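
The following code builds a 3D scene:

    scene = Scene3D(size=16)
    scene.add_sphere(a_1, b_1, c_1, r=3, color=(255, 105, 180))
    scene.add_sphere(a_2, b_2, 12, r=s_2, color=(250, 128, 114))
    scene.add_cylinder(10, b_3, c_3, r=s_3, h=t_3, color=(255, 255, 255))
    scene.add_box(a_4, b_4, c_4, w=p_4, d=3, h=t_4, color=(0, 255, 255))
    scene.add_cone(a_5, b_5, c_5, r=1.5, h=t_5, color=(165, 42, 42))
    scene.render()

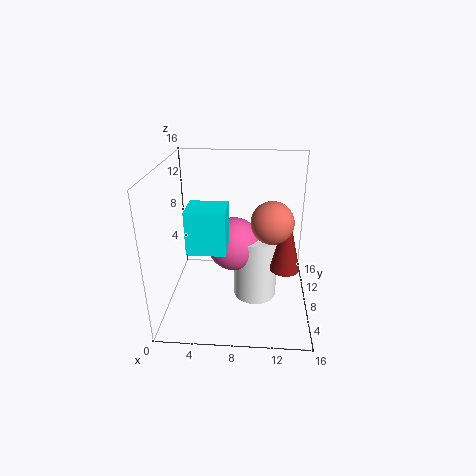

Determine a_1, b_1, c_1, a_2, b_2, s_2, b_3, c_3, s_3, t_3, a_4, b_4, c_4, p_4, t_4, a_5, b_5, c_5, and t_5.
a_1 = 7.5
b_1 = 8.5
c_1 = 7
a_2 = 11.5
b_2 = 3.5
s_2 = 2
b_3 = 8.5
c_3 = 0.5
s_3 = 2.5
t_3 = 7.5
a_4 = 4
b_4 = 0.5
c_4 = 10
p_4 = 3.5
t_4 = 4
a_5 = 13
b_5 = 4.5
c_5 = 6.5
t_5 = 6.5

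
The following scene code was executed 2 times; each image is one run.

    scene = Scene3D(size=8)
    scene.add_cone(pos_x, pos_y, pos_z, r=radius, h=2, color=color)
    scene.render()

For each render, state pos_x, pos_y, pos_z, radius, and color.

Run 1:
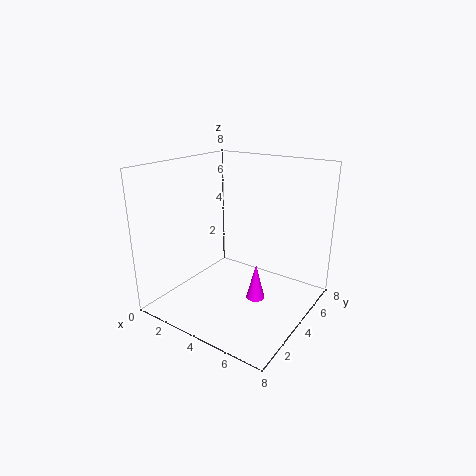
pos_x = 5.5
pos_y = 3.5
pos_z = 1
radius = 0.5
color = 'magenta'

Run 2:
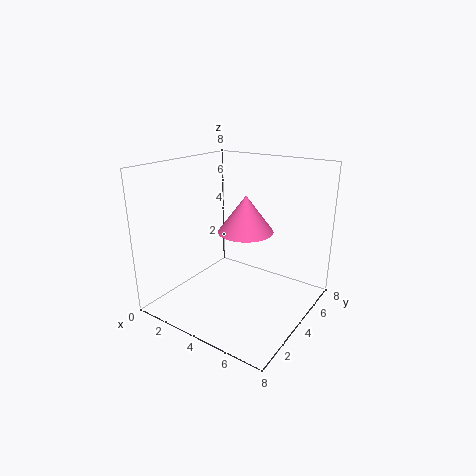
pos_x = 4.5
pos_y = 4
pos_z = 4.5
radius = 1.5
color = 'hotpink'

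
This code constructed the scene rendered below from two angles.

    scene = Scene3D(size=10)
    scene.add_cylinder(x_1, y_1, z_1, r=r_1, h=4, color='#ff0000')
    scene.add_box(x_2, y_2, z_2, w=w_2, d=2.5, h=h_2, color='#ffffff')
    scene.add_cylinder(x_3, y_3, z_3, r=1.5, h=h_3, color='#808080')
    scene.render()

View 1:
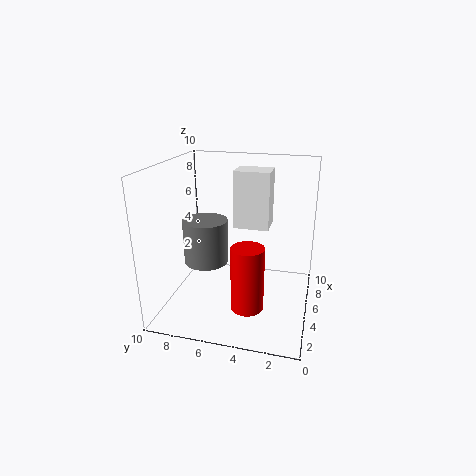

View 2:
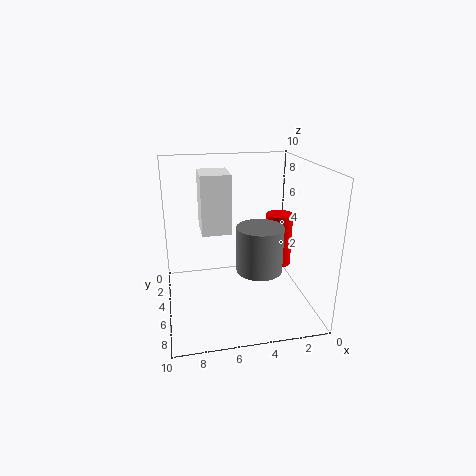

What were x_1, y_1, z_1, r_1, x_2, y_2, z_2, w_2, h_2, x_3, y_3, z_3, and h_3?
x_1 = 1.5, y_1 = 3.5, z_1 = 2, r_1 = 1, x_2 = 5.5, y_2 = 3, z_2 = 5.5, w_2 = 2, h_2 = 4, x_3 = 4, y_3 = 7, z_3 = 3.5, h_3 = 3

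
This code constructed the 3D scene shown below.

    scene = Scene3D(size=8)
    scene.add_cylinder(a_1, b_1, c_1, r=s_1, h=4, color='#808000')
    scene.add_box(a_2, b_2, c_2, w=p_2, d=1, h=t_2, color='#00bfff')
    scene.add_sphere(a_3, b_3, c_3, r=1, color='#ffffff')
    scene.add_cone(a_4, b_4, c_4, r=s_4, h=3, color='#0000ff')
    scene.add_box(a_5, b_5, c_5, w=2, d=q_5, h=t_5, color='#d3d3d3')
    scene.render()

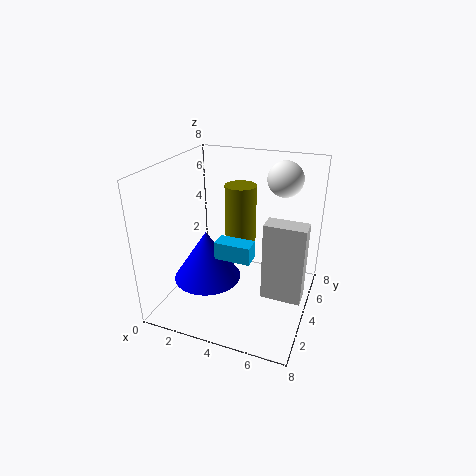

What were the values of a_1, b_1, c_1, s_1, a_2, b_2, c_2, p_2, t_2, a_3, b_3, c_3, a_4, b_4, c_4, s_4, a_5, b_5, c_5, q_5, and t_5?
a_1 = 3
b_1 = 7
c_1 = 2
s_1 = 1
a_2 = 3
b_2 = 3
c_2 = 3
p_2 = 2
t_2 = 1
a_3 = 6
b_3 = 6
c_3 = 7
a_4 = 2
b_4 = 4
c_4 = 1
s_4 = 2
a_5 = 6
b_5 = 2
c_5 = 2
q_5 = 1
t_5 = 4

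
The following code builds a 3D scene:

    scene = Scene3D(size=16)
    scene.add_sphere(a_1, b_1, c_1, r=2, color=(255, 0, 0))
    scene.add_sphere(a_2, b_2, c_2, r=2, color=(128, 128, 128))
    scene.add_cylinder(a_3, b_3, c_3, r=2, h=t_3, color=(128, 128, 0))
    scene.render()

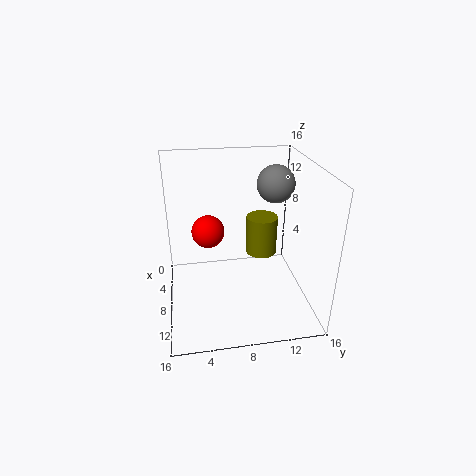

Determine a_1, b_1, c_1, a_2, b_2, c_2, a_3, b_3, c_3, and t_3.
a_1 = 4; b_1 = 5; c_1 = 7; a_2 = 8; b_2 = 12; c_2 = 14; a_3 = 3; b_3 = 12; c_3 = 3; t_3 = 5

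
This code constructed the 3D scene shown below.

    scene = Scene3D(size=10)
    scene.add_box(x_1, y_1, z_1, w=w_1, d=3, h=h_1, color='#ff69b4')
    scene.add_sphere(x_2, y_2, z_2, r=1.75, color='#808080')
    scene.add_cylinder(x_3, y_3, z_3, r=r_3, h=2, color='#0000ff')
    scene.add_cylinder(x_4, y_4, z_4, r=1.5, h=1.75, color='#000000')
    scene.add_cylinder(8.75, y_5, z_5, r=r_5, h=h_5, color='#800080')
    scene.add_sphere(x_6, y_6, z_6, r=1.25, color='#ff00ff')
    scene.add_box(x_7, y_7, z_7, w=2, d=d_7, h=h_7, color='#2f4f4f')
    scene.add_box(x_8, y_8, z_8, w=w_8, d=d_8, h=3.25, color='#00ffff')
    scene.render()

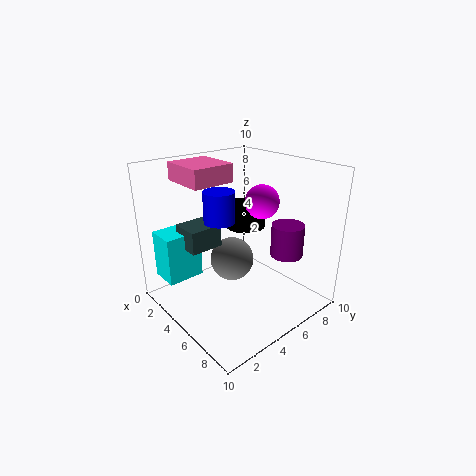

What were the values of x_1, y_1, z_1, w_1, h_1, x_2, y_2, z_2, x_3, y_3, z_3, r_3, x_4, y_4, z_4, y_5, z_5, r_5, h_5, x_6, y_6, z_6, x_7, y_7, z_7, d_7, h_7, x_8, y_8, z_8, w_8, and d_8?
x_1 = 1, y_1 = 2.25, z_1 = 8.75, w_1 = 3.25, h_1 = 1.25, x_2 = 2.5, y_2 = 6.5, z_2 = 1.75, x_3 = 5.25, y_3 = 3.25, z_3 = 6.75, r_3 = 1, x_4 = 3.25, y_4 = 7.25, z_4 = 4.75, y_5 = 5.75, z_5 = 5, r_5 = 1, h_5 = 2, x_6 = 4.75, y_6 = 7.5, z_6 = 7, x_7 = 2.75, y_7 = 1.5, z_7 = 4.75, d_7 = 2.25, h_7 = 1.5, x_8 = 1.75, y_8 = 0.25, z_8 = 2.5, w_8 = 2, d_8 = 2.5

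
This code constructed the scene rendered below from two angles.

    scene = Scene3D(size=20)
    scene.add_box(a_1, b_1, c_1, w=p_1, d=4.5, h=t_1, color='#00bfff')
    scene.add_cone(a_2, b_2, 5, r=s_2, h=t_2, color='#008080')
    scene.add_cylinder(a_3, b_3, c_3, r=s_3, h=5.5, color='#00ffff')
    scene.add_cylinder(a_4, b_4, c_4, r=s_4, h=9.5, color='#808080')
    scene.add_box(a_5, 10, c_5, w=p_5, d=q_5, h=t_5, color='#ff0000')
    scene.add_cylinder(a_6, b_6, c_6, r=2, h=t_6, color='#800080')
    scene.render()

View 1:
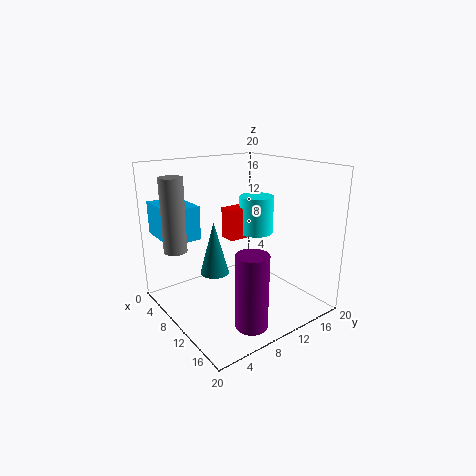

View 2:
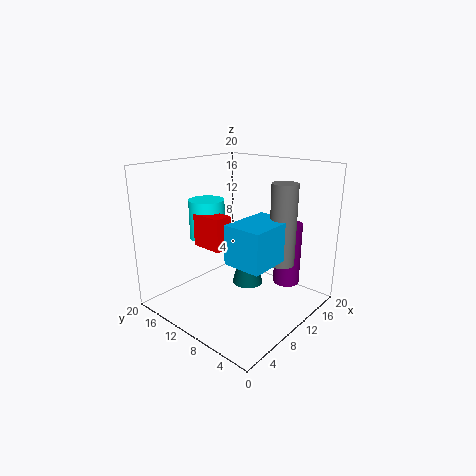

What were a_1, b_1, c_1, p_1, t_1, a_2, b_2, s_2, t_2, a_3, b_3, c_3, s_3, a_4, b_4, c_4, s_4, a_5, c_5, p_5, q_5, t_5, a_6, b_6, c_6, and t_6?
a_1 = 2
b_1 = 0.5
c_1 = 10.5
p_1 = 6.5
t_1 = 4.5
a_2 = 8.5
b_2 = 7
s_2 = 2
t_2 = 7.5
a_3 = 8.5
b_3 = 14.5
c_3 = 9.5
s_3 = 2.5
a_4 = 8
b_4 = 1.5
c_4 = 9.5
s_4 = 1.5
a_5 = 6
c_5 = 9
p_5 = 2.5
q_5 = 4.5
t_5 = 4.5
a_6 = 17.5
b_6 = 6.5
c_6 = 1.5
t_6 = 9.5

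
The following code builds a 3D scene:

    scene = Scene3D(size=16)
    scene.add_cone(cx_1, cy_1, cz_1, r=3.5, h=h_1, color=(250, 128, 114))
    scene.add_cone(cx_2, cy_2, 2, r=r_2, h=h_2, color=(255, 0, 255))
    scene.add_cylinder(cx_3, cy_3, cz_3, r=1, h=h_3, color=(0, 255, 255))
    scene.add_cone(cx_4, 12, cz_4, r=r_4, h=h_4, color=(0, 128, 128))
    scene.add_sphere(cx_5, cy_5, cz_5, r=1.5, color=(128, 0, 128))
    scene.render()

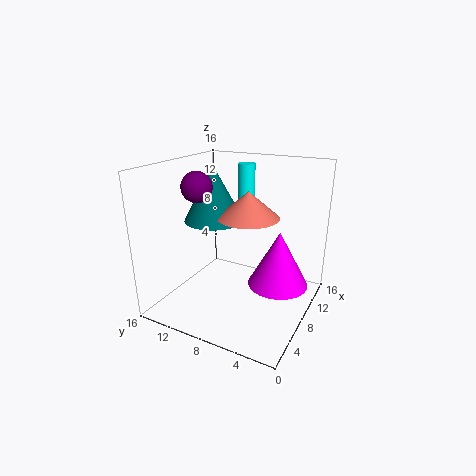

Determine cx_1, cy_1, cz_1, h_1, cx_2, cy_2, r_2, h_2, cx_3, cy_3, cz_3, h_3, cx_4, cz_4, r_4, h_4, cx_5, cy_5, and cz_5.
cx_1 = 9.5
cy_1 = 7.5
cz_1 = 10
h_1 = 3
cx_2 = 10.5
cy_2 = 4
r_2 = 3.5
h_2 = 6.5
cx_3 = 12
cy_3 = 9
cz_3 = 9.5
h_3 = 6
cx_4 = 9.5
cz_4 = 9
r_4 = 3.5
h_4 = 6.5
cx_5 = 3.5
cy_5 = 10
cz_5 = 14.5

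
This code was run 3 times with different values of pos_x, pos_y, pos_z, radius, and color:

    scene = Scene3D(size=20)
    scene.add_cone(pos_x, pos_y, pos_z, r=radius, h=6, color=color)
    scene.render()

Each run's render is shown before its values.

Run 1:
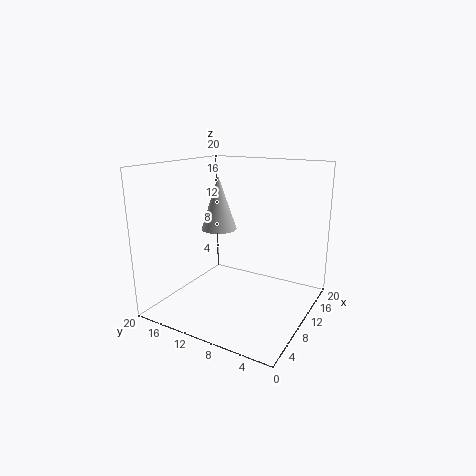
pos_x = 3
pos_y = 8.5
pos_z = 13.5
radius = 2
color = 'lightgray'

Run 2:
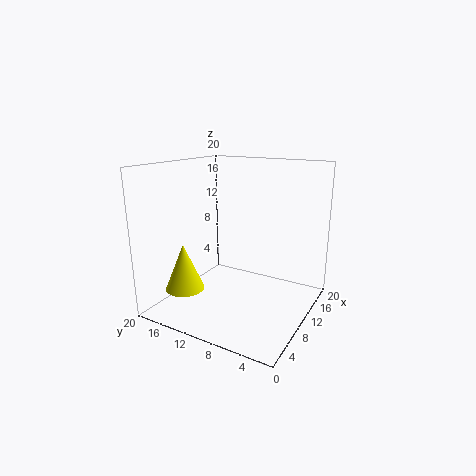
pos_x = 3
pos_y = 14
pos_z = 4.5
radius = 2.5
color = 'yellow'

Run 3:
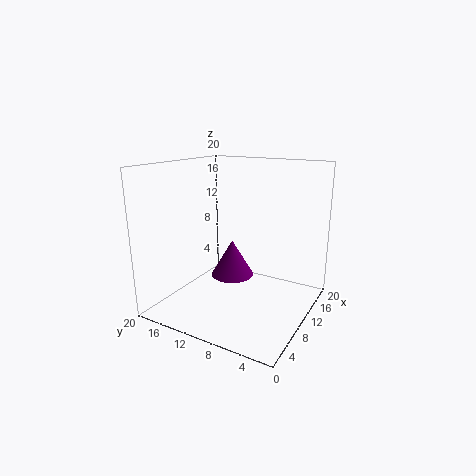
pos_x = 16
pos_y = 14.5
pos_z = 1
radius = 3.5
color = 'purple'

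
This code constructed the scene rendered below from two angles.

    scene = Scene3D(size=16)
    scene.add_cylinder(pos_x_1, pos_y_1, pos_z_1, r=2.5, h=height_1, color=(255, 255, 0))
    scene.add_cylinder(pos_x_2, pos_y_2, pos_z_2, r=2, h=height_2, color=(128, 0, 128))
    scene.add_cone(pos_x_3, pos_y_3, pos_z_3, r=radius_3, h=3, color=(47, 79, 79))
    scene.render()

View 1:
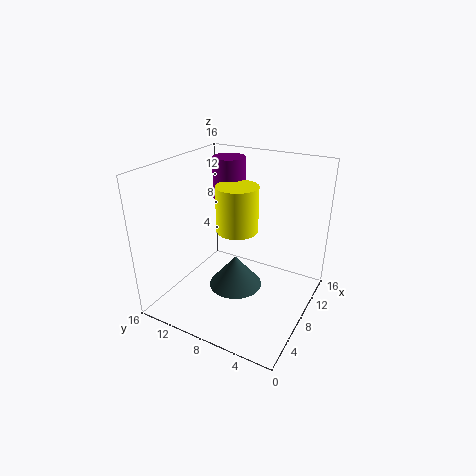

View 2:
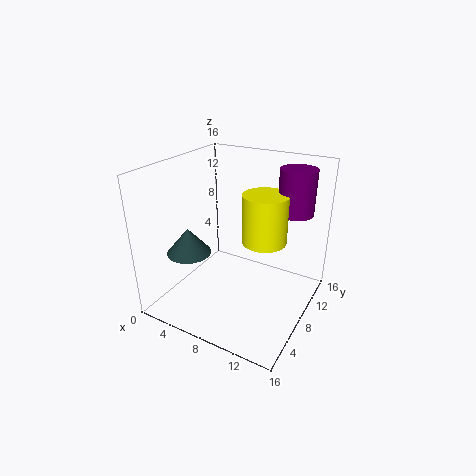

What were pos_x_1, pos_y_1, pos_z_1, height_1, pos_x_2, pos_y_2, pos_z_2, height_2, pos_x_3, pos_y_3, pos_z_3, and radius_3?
pos_x_1 = 10.5, pos_y_1 = 9.5, pos_z_1 = 7.5, height_1 = 5.5, pos_x_2 = 13, pos_y_2 = 12, pos_z_2 = 10.5, height_2 = 5, pos_x_3 = 3, pos_y_3 = 5.5, pos_z_3 = 6, radius_3 = 2.5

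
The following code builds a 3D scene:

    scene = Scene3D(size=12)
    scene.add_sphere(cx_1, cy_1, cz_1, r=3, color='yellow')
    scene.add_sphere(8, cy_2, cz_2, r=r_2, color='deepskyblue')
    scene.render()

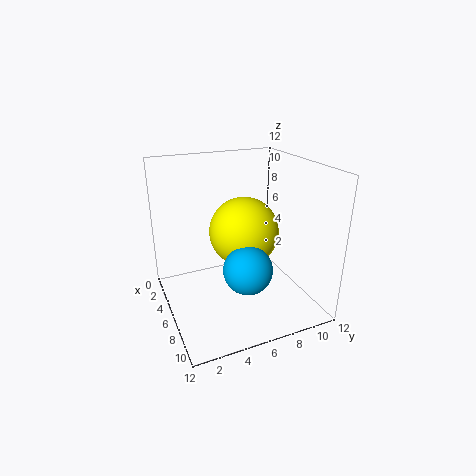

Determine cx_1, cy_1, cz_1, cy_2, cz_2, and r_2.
cx_1 = 5; cy_1 = 7; cz_1 = 6; cy_2 = 6; cz_2 = 4; r_2 = 2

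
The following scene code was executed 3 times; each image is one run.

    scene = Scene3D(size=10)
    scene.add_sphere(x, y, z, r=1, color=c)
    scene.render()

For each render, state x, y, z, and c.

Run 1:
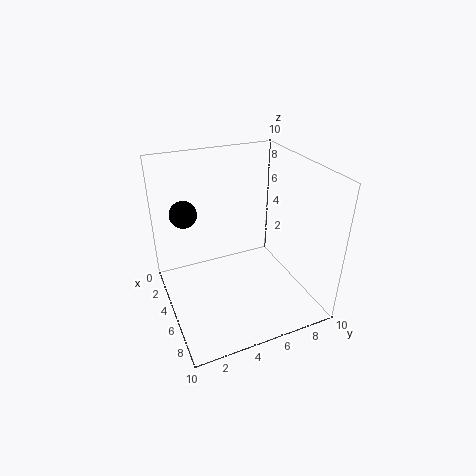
x = 2, y = 2, z = 6, c = 'black'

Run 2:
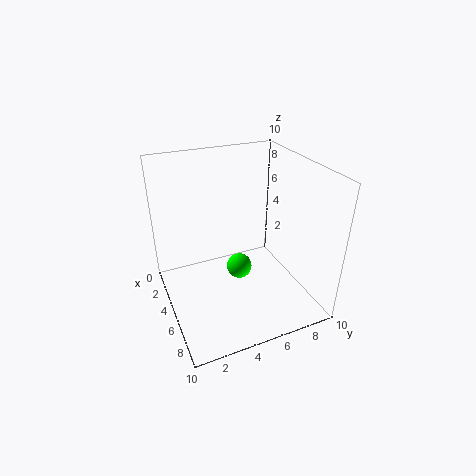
x = 3, y = 6, z = 1, c = 'lime'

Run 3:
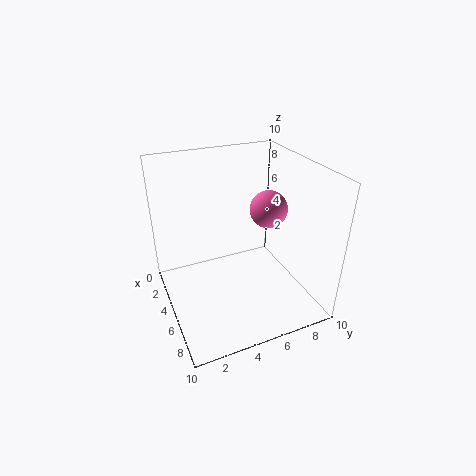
x = 9, y = 5, z = 9, c = 'hotpink'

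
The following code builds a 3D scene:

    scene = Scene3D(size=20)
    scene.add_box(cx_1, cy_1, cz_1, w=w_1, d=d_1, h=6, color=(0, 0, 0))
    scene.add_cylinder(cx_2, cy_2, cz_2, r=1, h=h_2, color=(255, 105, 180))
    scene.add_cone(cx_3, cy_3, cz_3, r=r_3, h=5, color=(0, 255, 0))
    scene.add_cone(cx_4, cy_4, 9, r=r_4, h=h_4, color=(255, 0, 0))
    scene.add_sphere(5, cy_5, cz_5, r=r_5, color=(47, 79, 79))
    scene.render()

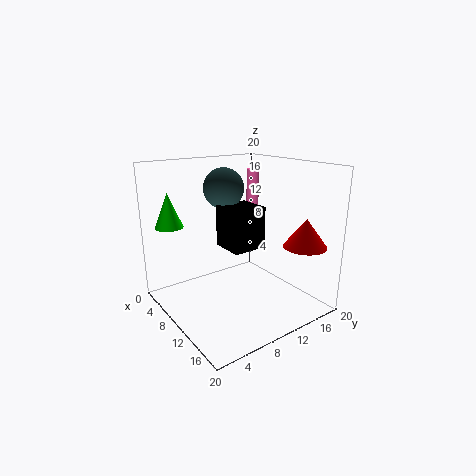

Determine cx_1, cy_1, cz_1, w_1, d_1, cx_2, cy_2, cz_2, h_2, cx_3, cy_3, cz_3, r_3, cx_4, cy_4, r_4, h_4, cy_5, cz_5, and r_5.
cx_1 = 6, cy_1 = 9, cz_1 = 8, w_1 = 5, d_1 = 5, cx_2 = 3, cy_2 = 18, cz_2 = 12, h_2 = 6, cx_3 = 3, cy_3 = 3, cz_3 = 11, r_3 = 2, cx_4 = 16, cy_4 = 17, r_4 = 3, h_4 = 4, cy_5 = 11, cz_5 = 16, r_5 = 3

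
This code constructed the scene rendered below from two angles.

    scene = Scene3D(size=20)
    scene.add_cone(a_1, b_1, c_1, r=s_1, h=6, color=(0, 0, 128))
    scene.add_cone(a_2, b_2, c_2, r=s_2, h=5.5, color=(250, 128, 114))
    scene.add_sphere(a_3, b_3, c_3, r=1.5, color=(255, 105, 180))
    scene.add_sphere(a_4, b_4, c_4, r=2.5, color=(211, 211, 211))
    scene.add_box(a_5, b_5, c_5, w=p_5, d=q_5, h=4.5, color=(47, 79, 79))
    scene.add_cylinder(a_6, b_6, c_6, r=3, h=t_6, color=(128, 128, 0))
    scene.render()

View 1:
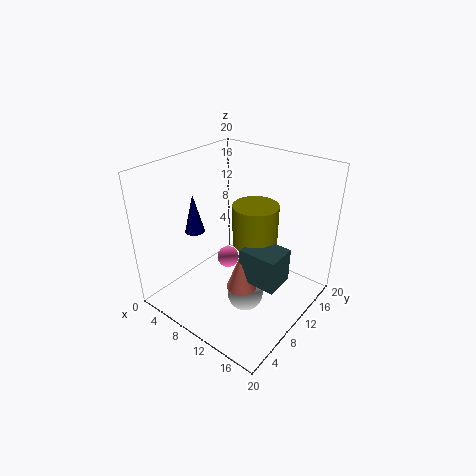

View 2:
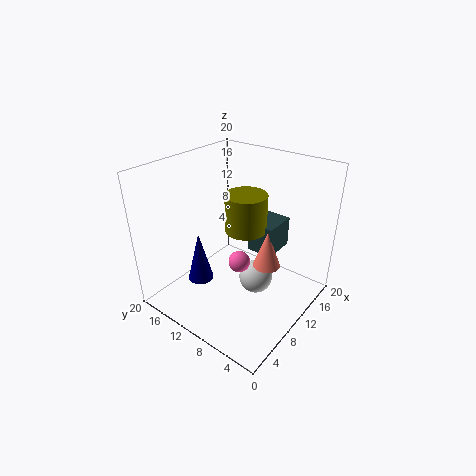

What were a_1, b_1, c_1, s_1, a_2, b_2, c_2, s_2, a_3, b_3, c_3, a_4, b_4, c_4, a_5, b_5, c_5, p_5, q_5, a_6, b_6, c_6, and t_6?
a_1 = 2; b_1 = 9.5; c_1 = 8.5; s_1 = 1.5; a_2 = 13; b_2 = 7; c_2 = 5; s_2 = 2; a_3 = 9; b_3 = 9; c_3 = 7; a_4 = 12.5; b_4 = 8.5; c_4 = 2.5; a_5 = 13; b_5 = 6.5; c_5 = 6.5; p_5 = 5; q_5 = 4; a_6 = 12.5; b_6 = 10.5; c_6 = 10; t_6 = 5.5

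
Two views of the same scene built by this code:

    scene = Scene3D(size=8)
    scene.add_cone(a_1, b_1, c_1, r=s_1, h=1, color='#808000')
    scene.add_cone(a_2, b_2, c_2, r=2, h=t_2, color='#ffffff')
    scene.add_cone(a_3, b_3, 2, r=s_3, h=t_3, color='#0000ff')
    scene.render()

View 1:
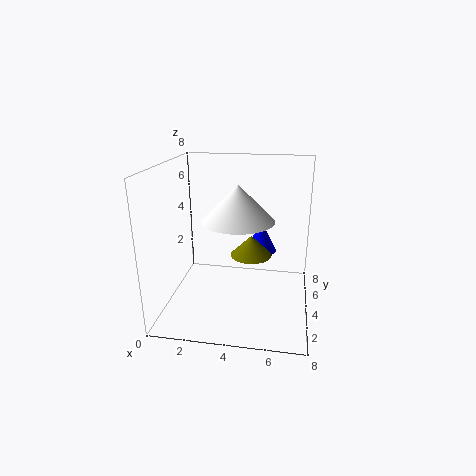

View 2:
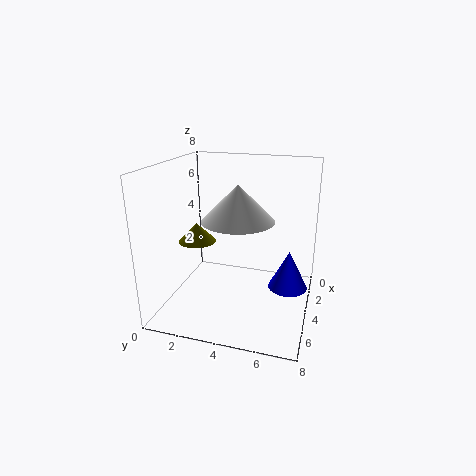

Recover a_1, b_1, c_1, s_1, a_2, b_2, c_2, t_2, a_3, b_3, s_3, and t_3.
a_1 = 5, b_1 = 2, c_1 = 4, s_1 = 1, a_2 = 4, b_2 = 4, c_2 = 5, t_2 = 2, a_3 = 5, b_3 = 7, s_3 = 1, t_3 = 2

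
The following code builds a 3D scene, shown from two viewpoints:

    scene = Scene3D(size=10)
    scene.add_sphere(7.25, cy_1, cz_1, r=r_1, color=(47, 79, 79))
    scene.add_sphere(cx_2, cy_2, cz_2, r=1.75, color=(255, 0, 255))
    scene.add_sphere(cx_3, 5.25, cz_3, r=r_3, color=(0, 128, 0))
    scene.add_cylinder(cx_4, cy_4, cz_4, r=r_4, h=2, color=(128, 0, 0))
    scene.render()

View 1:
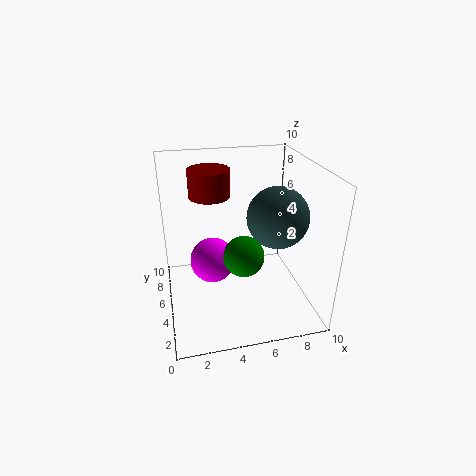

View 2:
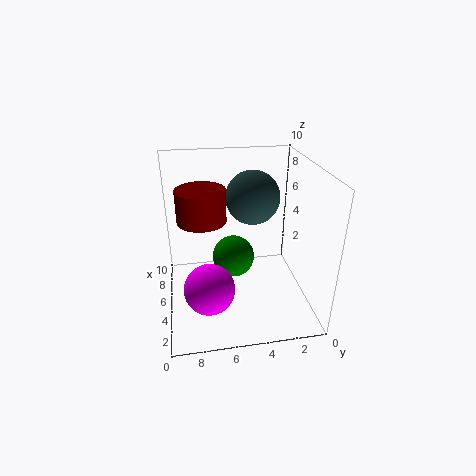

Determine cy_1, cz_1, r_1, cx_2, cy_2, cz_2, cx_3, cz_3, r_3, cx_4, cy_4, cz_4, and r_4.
cy_1 = 3.5
cz_1 = 7
r_1 = 2
cx_2 = 3.5
cy_2 = 7.25
cz_2 = 2
cx_3 = 5.5
cz_3 = 3.25
r_3 = 1.5
cx_4 = 3.5
cy_4 = 7.5
cz_4 = 7.25
r_4 = 1.5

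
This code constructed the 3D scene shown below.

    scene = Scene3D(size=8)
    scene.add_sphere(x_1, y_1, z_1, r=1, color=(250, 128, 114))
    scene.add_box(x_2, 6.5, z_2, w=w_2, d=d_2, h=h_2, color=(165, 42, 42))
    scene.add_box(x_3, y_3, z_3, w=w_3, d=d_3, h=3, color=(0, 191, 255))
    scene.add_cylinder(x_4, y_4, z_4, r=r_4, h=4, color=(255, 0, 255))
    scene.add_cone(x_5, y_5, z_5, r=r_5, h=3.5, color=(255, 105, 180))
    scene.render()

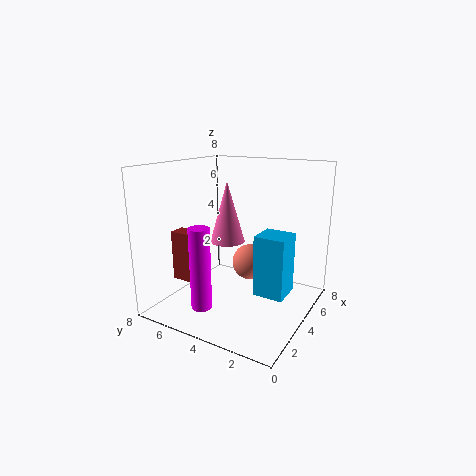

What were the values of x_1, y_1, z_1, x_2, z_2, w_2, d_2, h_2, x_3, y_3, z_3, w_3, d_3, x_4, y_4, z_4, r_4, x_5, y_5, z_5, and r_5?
x_1 = 4.5, y_1 = 3.5, z_1 = 2.5, x_2 = 3, z_2 = 1, w_2 = 1, d_2 = 1.5, h_2 = 3, x_3 = 2, y_3 = 0.5, z_3 = 2, w_3 = 1.5, d_3 = 1.5, x_4 = 0.5, y_4 = 4, z_4 = 1.5, r_4 = 0.5, x_5 = 4.5, y_5 = 5, z_5 = 3.5, r_5 = 1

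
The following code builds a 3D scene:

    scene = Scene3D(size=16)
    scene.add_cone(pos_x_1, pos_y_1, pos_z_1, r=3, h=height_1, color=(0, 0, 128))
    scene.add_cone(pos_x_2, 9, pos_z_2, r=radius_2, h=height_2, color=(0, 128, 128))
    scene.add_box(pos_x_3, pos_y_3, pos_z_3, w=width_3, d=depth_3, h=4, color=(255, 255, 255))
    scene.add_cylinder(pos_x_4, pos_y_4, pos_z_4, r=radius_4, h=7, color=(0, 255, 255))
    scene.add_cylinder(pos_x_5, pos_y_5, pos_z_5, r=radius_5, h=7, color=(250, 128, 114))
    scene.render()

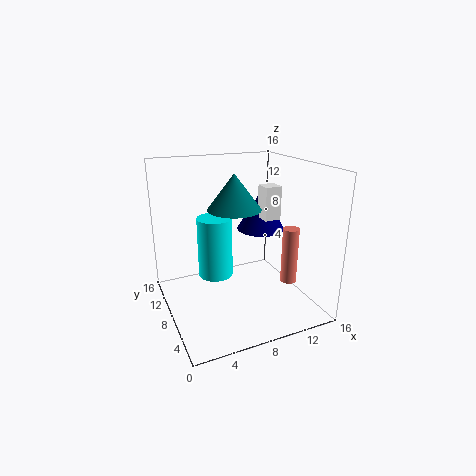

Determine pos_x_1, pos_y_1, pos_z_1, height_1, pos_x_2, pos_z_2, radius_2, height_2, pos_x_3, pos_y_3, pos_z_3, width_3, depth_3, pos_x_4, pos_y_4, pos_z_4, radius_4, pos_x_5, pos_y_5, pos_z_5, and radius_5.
pos_x_1 = 13; pos_y_1 = 12; pos_z_1 = 7; height_1 = 5; pos_x_2 = 8; pos_z_2 = 11; radius_2 = 3; height_2 = 4; pos_x_3 = 12; pos_y_3 = 9; pos_z_3 = 9; width_3 = 2; depth_3 = 2; pos_x_4 = 6; pos_y_4 = 10; pos_z_4 = 3; radius_4 = 2; pos_x_5 = 15; pos_y_5 = 8; pos_z_5 = 1; radius_5 = 1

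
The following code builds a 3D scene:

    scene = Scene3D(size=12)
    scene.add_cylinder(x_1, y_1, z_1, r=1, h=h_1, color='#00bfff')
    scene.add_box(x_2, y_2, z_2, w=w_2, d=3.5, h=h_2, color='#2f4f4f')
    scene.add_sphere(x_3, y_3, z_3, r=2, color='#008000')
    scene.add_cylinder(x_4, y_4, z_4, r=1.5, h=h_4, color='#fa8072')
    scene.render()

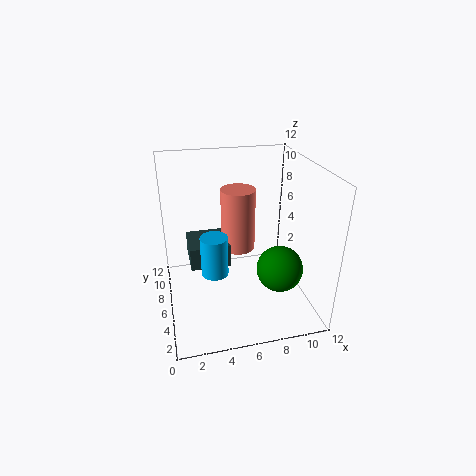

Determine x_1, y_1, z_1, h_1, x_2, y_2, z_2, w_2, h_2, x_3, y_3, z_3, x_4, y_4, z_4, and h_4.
x_1 = 3.5, y_1 = 3, z_1 = 5, h_1 = 3, x_2 = 2, y_2 = 6.5, z_2 = 3, w_2 = 3.5, h_2 = 2, x_3 = 9.5, y_3 = 5, z_3 = 3, x_4 = 6.5, y_4 = 8, z_4 = 4, h_4 = 5.5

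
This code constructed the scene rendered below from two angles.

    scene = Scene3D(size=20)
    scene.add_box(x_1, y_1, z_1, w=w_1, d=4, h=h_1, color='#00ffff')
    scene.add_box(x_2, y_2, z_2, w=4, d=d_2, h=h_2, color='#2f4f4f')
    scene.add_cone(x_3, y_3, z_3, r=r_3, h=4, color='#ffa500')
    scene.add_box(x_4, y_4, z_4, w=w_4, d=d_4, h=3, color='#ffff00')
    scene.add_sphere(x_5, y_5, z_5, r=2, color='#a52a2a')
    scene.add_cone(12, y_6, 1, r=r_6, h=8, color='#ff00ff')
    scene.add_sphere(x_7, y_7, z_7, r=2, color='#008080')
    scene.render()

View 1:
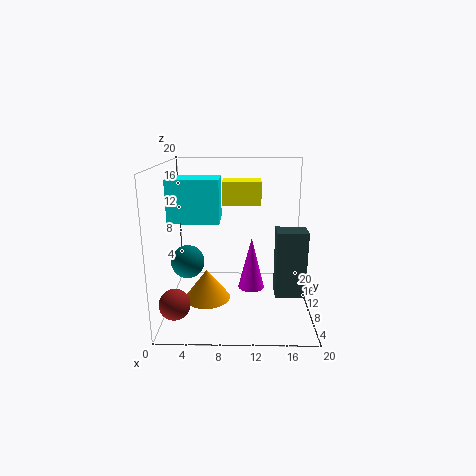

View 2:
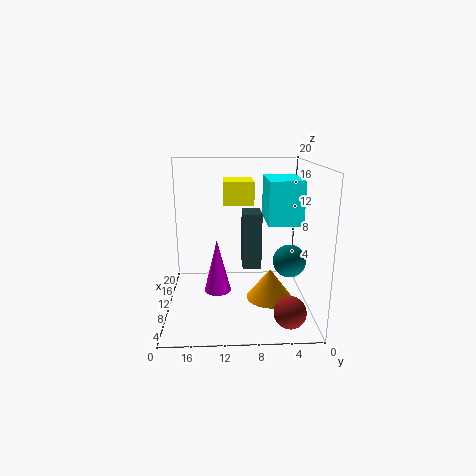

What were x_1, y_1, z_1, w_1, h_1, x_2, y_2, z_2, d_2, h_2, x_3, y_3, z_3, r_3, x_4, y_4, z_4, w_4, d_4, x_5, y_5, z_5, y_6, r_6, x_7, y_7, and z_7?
x_1 = 2; y_1 = 3; z_1 = 14; w_1 = 6; h_1 = 5; x_2 = 15; y_2 = 6; z_2 = 3; d_2 = 3; h_2 = 9; x_3 = 6; y_3 = 6; z_3 = 3; r_3 = 3; x_4 = 8; y_4 = 8; z_4 = 15; w_4 = 5; d_4 = 4; x_5 = 2; y_5 = 4; z_5 = 3; y_6 = 13; r_6 = 2; x_7 = 4; y_7 = 4; z_7 = 9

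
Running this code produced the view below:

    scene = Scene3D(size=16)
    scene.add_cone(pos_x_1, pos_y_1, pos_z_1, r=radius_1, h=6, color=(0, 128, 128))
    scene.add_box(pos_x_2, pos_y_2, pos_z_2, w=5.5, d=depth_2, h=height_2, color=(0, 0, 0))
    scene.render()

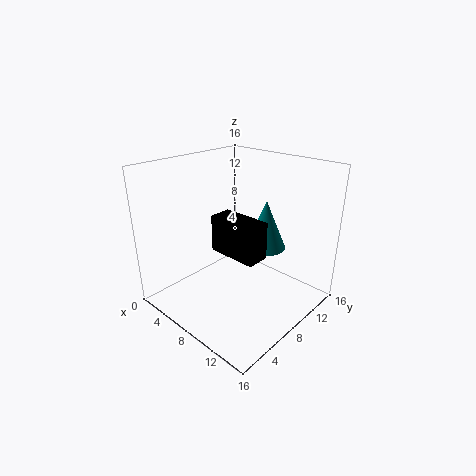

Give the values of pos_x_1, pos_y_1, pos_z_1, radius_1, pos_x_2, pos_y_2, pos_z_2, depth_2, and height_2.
pos_x_1 = 8
pos_y_1 = 13
pos_z_1 = 5
radius_1 = 2.5
pos_x_2 = 6.5
pos_y_2 = 5.5
pos_z_2 = 7
depth_2 = 2.5
height_2 = 4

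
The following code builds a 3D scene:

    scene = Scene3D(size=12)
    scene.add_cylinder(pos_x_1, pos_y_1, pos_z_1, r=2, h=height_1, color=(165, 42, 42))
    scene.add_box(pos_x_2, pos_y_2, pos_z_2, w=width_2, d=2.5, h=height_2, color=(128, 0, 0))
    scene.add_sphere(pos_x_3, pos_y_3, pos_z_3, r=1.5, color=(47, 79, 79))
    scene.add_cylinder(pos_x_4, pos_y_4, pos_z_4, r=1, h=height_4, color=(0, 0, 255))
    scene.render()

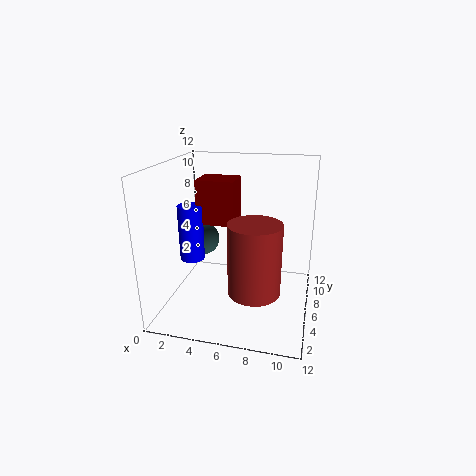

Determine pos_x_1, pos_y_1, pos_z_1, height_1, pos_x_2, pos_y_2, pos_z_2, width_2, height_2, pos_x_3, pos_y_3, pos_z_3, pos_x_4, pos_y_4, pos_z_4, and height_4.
pos_x_1 = 8, pos_y_1 = 3, pos_z_1 = 3, height_1 = 5.5, pos_x_2 = 3, pos_y_2 = 4.5, pos_z_2 = 7.5, width_2 = 3, height_2 = 3.5, pos_x_3 = 2, pos_y_3 = 8.5, pos_z_3 = 4.5, pos_x_4 = 2.5, pos_y_4 = 4.5, pos_z_4 = 4.5, height_4 = 4.5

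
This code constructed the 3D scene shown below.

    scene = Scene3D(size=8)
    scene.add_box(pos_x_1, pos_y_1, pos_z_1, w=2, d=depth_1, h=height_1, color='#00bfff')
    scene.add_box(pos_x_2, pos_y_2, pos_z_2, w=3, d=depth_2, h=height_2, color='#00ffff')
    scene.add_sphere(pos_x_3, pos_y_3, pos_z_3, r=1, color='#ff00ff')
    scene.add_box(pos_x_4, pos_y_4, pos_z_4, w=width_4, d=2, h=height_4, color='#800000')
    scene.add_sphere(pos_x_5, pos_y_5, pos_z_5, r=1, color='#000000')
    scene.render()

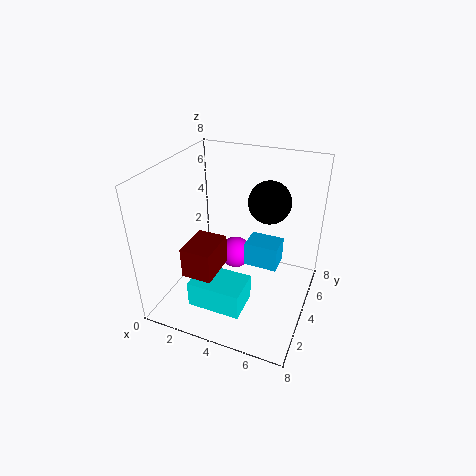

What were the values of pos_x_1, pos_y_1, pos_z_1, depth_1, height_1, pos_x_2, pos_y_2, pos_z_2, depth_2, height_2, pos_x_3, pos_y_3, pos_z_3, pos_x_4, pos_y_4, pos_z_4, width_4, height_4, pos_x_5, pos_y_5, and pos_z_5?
pos_x_1 = 4; pos_y_1 = 5; pos_z_1 = 1.5; depth_1 = 1.5; height_1 = 1.5; pos_x_2 = 2; pos_y_2 = 1.5; pos_z_2 = 0.5; depth_2 = 2; height_2 = 1.5; pos_x_3 = 3; pos_y_3 = 6; pos_z_3 = 1.5; pos_x_4 = 2.5; pos_y_4 = 0.5; pos_z_4 = 3.5; width_4 = 1.5; height_4 = 1.5; pos_x_5 = 6; pos_y_5 = 3; pos_z_5 = 7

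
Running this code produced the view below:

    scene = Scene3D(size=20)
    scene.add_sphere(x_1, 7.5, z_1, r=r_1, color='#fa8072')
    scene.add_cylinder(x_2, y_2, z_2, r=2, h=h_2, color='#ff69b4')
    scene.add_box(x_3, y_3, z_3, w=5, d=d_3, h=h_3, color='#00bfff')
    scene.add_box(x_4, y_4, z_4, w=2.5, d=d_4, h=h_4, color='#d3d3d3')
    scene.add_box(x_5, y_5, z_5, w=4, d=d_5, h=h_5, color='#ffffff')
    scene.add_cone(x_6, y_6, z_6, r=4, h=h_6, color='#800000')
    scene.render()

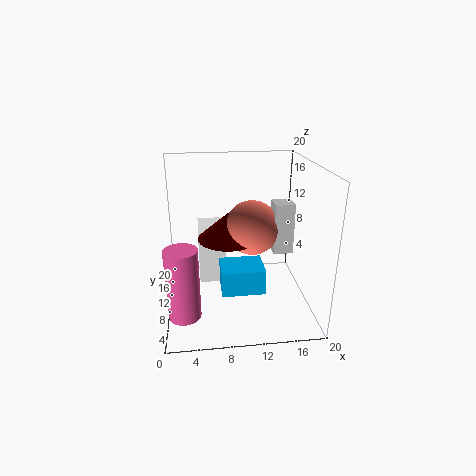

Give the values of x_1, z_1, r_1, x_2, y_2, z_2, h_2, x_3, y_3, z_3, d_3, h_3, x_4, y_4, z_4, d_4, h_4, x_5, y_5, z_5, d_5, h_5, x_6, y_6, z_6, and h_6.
x_1 = 11.5; z_1 = 12.5; r_1 = 3.5; x_2 = 2.5; y_2 = 3; z_2 = 3; h_2 = 9; x_3 = 7; y_3 = 0.5; z_3 = 7; d_3 = 4; h_3 = 3; x_4 = 14; y_4 = 5.5; z_4 = 9.5; d_4 = 2.5; h_4 = 6.5; x_5 = 4.5; y_5 = 12; z_5 = 2; d_5 = 6.5; h_5 = 8; x_6 = 8.5; y_6 = 8; z_6 = 11; h_6 = 3.5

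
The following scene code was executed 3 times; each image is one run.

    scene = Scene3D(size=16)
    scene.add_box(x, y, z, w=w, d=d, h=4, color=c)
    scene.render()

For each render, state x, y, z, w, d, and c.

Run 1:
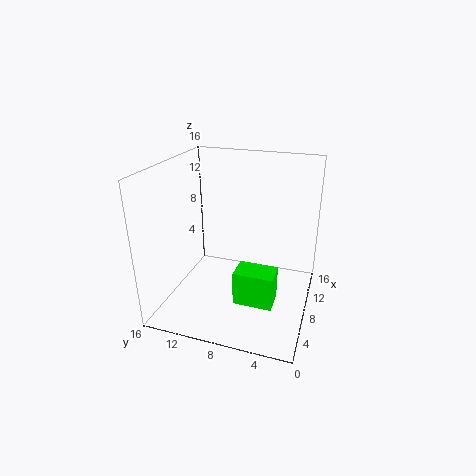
x = 6; y = 3.5; z = 0.5; w = 3; d = 4.5; c = 'lime'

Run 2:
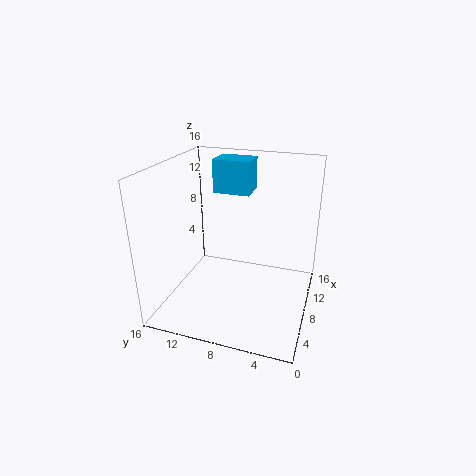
x = 12; y = 8; z = 11.5; w = 3.5; d = 4.5; c = 'deepskyblue'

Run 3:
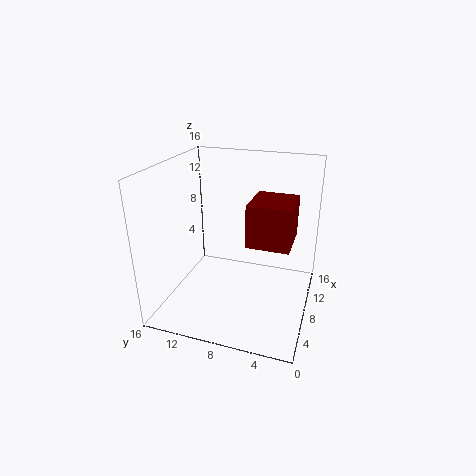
x = 2.5; y = 1.5; z = 10; w = 4.5; d = 4; c = 'maroon'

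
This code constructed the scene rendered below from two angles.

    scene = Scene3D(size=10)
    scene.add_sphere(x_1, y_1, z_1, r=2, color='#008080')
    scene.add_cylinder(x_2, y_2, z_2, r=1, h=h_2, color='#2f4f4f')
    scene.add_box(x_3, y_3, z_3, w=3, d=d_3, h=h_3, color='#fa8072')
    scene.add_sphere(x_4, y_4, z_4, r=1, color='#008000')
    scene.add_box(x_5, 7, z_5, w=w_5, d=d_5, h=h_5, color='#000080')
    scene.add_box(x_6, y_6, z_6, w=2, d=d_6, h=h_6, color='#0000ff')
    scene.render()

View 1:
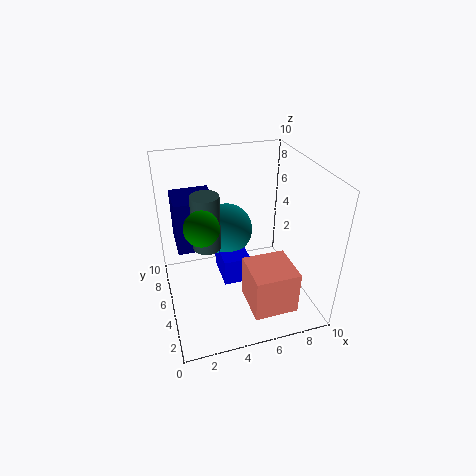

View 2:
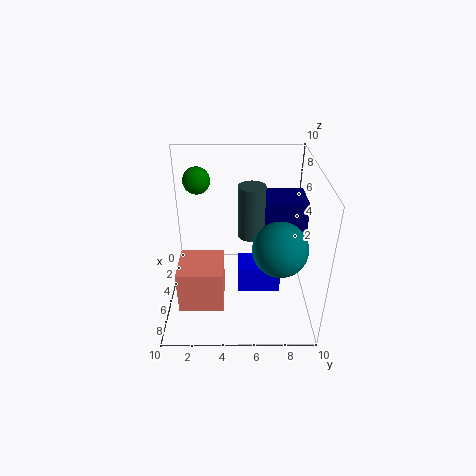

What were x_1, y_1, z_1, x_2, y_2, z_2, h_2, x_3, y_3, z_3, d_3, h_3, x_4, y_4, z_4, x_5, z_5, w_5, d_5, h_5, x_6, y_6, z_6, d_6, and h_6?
x_1 = 5, y_1 = 8, z_1 = 4, x_2 = 3, y_2 = 6, z_2 = 4, h_2 = 4, x_3 = 5, y_3 = 1, z_3 = 1, d_3 = 3, h_3 = 3, x_4 = 2, y_4 = 2, z_4 = 8, x_5 = 1, z_5 = 3, w_5 = 3, d_5 = 3, h_5 = 4, x_6 = 4, y_6 = 5, z_6 = 1, d_6 = 3, h_6 = 2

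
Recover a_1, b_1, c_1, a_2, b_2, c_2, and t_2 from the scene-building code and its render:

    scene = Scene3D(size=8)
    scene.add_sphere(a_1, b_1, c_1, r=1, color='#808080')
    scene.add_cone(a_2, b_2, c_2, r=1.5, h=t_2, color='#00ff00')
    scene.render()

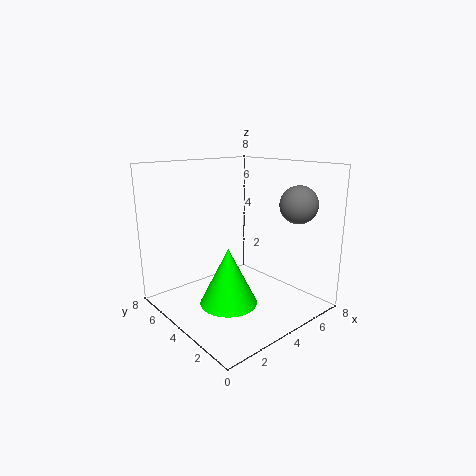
a_1 = 6; b_1 = 1.5; c_1 = 6; a_2 = 2.5; b_2 = 3; c_2 = 1; t_2 = 3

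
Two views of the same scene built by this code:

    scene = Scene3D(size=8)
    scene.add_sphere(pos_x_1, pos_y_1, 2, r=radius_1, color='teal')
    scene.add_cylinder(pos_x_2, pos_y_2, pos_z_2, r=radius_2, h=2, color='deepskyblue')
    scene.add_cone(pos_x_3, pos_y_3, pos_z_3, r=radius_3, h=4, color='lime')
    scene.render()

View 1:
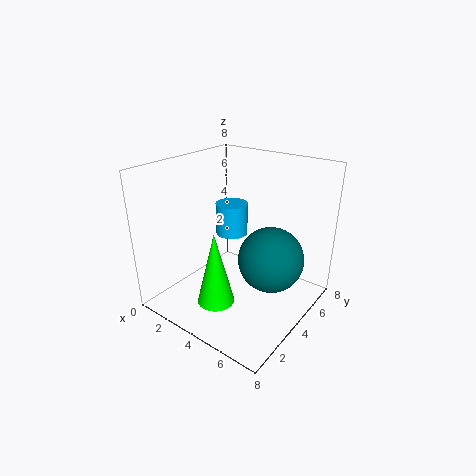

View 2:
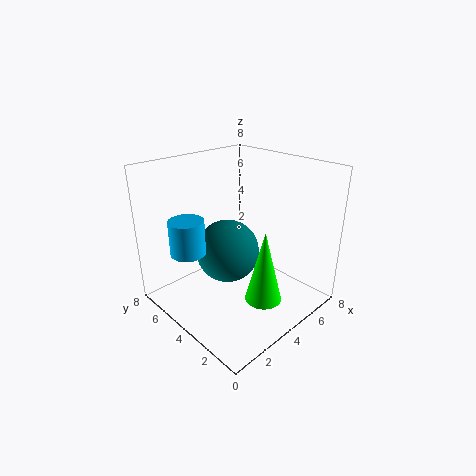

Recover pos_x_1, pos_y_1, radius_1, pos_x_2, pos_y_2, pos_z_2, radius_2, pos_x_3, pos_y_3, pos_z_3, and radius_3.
pos_x_1 = 5, pos_y_1 = 6, radius_1 = 2, pos_x_2 = 2, pos_y_2 = 6, pos_z_2 = 3, radius_2 = 1, pos_x_3 = 4, pos_y_3 = 2, pos_z_3 = 1, radius_3 = 1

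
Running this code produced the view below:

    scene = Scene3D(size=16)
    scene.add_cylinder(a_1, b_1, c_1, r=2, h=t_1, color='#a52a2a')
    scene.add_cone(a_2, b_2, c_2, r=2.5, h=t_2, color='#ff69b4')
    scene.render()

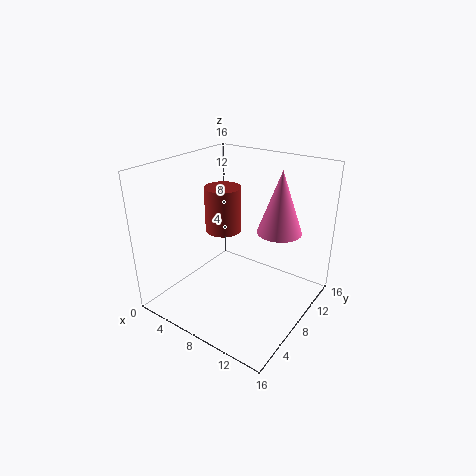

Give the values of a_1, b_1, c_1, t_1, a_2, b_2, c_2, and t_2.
a_1 = 6, b_1 = 8, c_1 = 8.5, t_1 = 5, a_2 = 11.5, b_2 = 11, c_2 = 8.5, t_2 = 7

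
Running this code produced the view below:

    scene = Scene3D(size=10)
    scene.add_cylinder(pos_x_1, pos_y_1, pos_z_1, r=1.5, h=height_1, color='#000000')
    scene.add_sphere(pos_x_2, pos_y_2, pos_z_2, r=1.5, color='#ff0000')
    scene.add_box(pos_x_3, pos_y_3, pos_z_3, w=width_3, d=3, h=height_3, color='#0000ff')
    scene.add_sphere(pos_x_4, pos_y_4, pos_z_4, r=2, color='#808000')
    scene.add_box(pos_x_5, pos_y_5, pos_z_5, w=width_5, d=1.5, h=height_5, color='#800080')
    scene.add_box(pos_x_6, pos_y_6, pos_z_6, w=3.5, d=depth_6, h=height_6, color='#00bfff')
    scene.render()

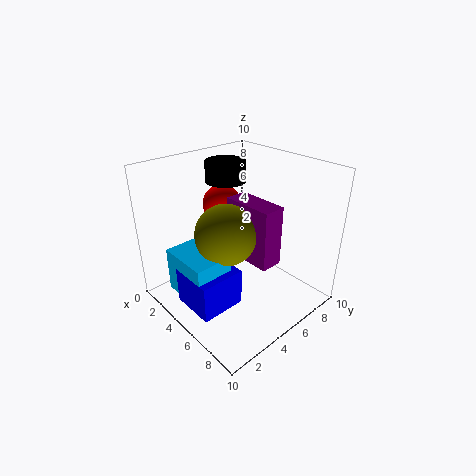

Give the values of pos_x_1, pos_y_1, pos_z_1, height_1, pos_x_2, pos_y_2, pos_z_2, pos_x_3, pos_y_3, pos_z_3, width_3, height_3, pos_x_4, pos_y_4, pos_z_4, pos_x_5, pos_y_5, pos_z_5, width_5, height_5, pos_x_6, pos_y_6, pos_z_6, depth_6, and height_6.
pos_x_1 = 2
pos_y_1 = 6.5
pos_z_1 = 8
height_1 = 1.5
pos_x_2 = 1.5
pos_y_2 = 6.5
pos_z_2 = 6
pos_x_3 = 4
pos_y_3 = 0.5
pos_z_3 = 1.5
width_3 = 3
height_3 = 2.5
pos_x_4 = 5.5
pos_y_4 = 3.5
pos_z_4 = 6
pos_x_5 = 4.5
pos_y_5 = 4.5
pos_z_5 = 4
width_5 = 3.5
height_5 = 4
pos_x_6 = 3
pos_y_6 = 0.5
pos_z_6 = 2
depth_6 = 2.5
height_6 = 3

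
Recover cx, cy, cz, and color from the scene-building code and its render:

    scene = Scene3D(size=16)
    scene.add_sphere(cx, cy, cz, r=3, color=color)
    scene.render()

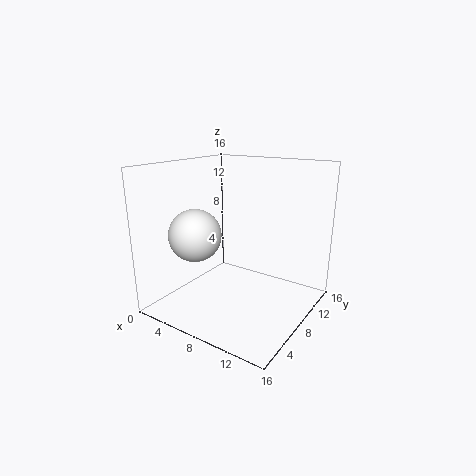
cx = 3.5
cy = 6
cz = 8
color = 'white'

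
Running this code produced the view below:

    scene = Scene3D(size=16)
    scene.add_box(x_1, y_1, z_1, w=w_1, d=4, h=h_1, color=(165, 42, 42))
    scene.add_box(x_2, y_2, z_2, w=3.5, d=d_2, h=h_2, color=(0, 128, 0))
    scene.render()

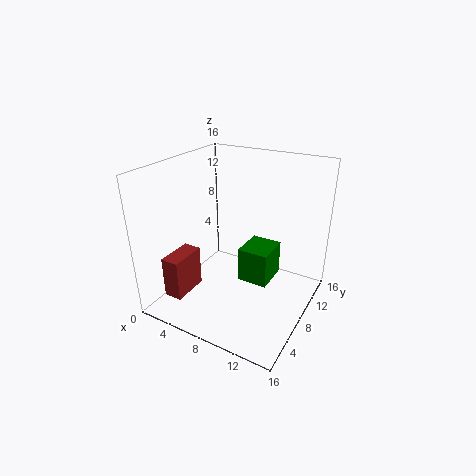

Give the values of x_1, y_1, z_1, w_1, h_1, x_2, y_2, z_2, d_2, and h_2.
x_1 = 2.5, y_1 = 1.5, z_1 = 2.5, w_1 = 2, h_1 = 4.5, x_2 = 8, y_2 = 8, z_2 = 2.5, d_2 = 4, h_2 = 4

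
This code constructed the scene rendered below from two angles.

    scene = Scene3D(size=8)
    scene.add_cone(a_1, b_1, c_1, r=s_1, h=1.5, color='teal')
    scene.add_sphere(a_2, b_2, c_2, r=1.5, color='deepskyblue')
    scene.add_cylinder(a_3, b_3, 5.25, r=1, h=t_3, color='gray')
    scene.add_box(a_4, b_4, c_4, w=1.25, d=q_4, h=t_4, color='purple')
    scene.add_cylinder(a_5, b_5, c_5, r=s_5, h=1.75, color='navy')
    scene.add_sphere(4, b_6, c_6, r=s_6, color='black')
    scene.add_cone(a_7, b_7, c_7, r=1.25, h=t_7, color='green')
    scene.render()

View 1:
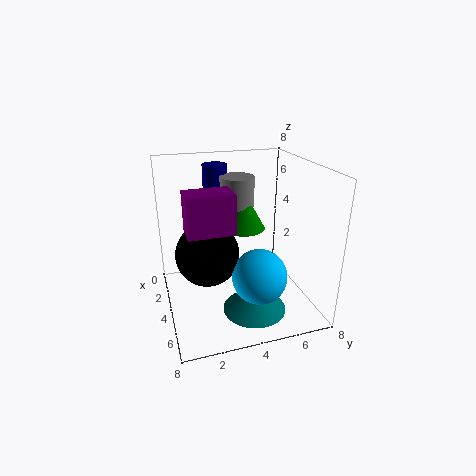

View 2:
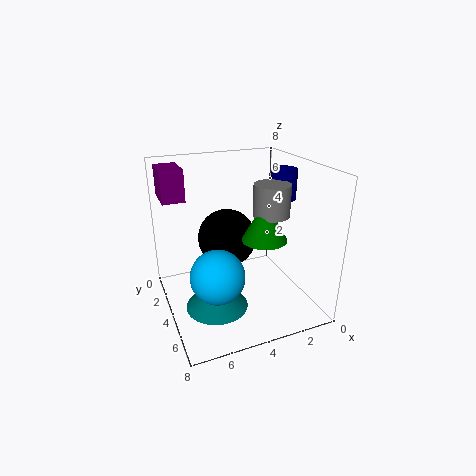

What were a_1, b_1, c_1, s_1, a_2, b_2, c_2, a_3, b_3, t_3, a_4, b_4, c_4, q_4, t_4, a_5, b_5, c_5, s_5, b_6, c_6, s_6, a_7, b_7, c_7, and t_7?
a_1 = 5.5; b_1 = 4.5; c_1 = 0.25; s_1 = 1.75; a_2 = 5.5; b_2 = 4.75; c_2 = 2.25; a_3 = 2.25; b_3 = 4.5; t_3 = 1.75; a_4 = 6.5; b_4 = 0.75; c_4 = 6; q_4 = 2; t_4 = 1.75; a_5 = 1; b_5 = 3.5; c_5 = 5.75; s_5 = 0.75; b_6 = 2.25; c_6 = 3.25; s_6 = 1.75; a_7 = 2.75; b_7 = 4.75; c_7 = 4; t_7 = 2.25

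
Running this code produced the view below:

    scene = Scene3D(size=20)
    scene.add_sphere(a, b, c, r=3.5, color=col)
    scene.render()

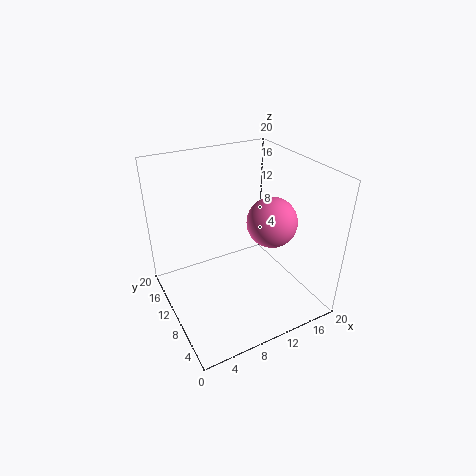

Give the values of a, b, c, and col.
a = 14.5; b = 8.5; c = 12; col = 'hotpink'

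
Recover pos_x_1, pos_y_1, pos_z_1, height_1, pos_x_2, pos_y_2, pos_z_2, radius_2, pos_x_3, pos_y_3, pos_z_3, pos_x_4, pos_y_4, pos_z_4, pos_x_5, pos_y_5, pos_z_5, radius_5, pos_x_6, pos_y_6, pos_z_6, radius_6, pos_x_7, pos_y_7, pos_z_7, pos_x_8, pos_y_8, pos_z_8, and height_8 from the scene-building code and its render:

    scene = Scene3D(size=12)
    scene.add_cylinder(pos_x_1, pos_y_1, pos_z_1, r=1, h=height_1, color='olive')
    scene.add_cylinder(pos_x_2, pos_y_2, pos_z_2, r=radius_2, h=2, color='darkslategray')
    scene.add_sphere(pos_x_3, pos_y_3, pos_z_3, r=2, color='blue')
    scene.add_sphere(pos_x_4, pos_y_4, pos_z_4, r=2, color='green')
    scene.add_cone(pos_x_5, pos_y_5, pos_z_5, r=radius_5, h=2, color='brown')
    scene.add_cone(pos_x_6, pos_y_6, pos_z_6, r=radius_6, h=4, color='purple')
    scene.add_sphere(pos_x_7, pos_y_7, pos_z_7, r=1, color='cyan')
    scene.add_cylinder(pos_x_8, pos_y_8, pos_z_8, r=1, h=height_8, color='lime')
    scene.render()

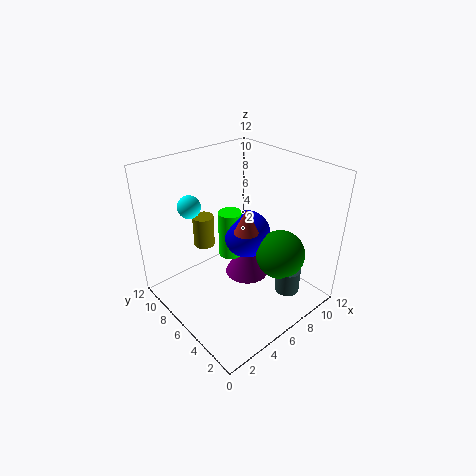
pos_x_1 = 6; pos_y_1 = 11; pos_z_1 = 3; height_1 = 3; pos_x_2 = 8; pos_y_2 = 2; pos_z_2 = 2; radius_2 = 1; pos_x_3 = 7; pos_y_3 = 6; pos_z_3 = 6; pos_x_4 = 8; pos_y_4 = 3; pos_z_4 = 5; pos_x_5 = 6; pos_y_5 = 5; pos_z_5 = 7; radius_5 = 1; pos_x_6 = 8; pos_y_6 = 7; pos_z_6 = 1; radius_6 = 2; pos_x_7 = 4; pos_y_7 = 10; pos_z_7 = 8; pos_x_8 = 6; pos_y_8 = 7; pos_z_8 = 4; height_8 = 4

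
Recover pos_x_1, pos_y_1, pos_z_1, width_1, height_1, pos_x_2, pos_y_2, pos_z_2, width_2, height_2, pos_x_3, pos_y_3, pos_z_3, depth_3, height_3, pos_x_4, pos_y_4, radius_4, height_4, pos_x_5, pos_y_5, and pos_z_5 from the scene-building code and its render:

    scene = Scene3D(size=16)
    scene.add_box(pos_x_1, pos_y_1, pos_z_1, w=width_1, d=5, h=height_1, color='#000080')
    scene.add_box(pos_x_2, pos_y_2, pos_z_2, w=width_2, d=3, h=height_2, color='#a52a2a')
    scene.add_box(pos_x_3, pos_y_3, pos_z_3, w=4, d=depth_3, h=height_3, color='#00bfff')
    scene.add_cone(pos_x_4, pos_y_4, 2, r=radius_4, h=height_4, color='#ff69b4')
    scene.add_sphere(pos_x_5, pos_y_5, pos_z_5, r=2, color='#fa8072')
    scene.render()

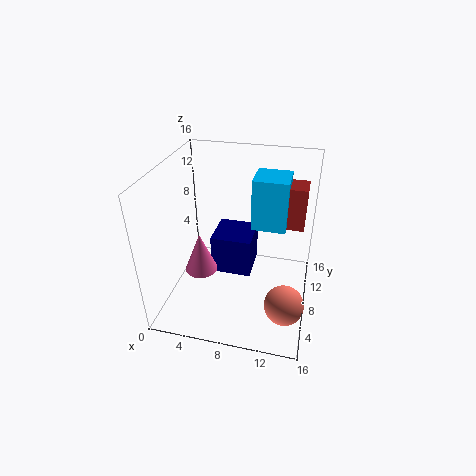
pos_x_1 = 4
pos_y_1 = 10
pos_z_1 = 1
width_1 = 5
height_1 = 5
pos_x_2 = 13
pos_y_2 = 11
pos_z_2 = 8
width_2 = 2
height_2 = 5
pos_x_3 = 9
pos_y_3 = 10
pos_z_3 = 8
depth_3 = 4
height_3 = 6
pos_x_4 = 3
pos_y_4 = 9
radius_4 = 2
height_4 = 5
pos_x_5 = 14
pos_y_5 = 3
pos_z_5 = 4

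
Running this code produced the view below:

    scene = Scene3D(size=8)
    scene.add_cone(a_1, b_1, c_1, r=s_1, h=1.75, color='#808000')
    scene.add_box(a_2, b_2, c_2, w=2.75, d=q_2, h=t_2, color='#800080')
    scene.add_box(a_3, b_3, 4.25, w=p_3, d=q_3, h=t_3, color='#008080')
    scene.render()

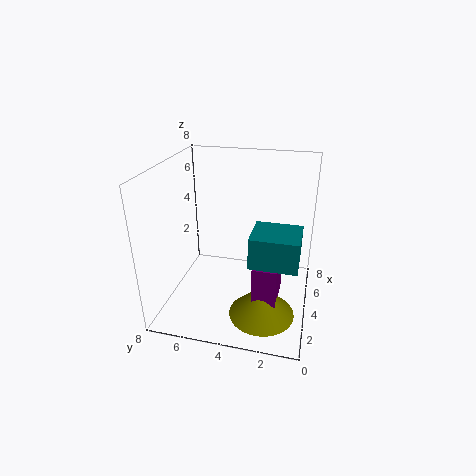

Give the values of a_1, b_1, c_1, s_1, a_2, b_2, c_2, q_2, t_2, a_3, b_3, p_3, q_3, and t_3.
a_1 = 2.25
b_1 = 2.25
c_1 = 0.5
s_1 = 1.75
a_2 = 1.75
b_2 = 1.5
c_2 = 1
q_2 = 1.25
t_2 = 2.5
a_3 = 0.75
b_3 = 0.5
p_3 = 2
q_3 = 2.25
t_3 = 1.5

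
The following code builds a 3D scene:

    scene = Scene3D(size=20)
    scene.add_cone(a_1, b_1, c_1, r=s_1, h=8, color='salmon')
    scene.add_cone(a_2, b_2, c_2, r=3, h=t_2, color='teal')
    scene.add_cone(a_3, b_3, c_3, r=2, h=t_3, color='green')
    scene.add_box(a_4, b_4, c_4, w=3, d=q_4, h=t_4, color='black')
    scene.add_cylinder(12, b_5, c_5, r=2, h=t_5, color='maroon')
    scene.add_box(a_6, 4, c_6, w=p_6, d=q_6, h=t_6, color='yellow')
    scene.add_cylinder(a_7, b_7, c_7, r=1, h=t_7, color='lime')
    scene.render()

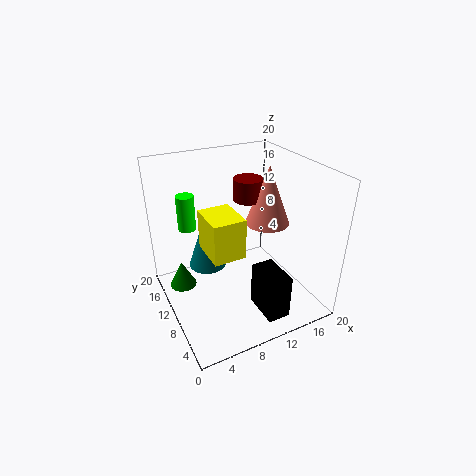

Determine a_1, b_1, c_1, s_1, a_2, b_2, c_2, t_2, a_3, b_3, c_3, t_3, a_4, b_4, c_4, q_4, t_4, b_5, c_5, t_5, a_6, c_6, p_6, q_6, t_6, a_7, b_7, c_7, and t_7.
a_1 = 14; b_1 = 9; c_1 = 12; s_1 = 3; a_2 = 8; b_2 = 17; c_2 = 2; t_2 = 9; a_3 = 3; b_3 = 15; c_3 = 1; t_3 = 4; a_4 = 10; b_4 = 1; c_4 = 2; q_4 = 5; t_4 = 6; b_5 = 11; c_5 = 15; t_5 = 3; a_6 = 4; c_6 = 11; p_6 = 4; q_6 = 5; t_6 = 5; a_7 = 2; b_7 = 7; c_7 = 15; t_7 = 4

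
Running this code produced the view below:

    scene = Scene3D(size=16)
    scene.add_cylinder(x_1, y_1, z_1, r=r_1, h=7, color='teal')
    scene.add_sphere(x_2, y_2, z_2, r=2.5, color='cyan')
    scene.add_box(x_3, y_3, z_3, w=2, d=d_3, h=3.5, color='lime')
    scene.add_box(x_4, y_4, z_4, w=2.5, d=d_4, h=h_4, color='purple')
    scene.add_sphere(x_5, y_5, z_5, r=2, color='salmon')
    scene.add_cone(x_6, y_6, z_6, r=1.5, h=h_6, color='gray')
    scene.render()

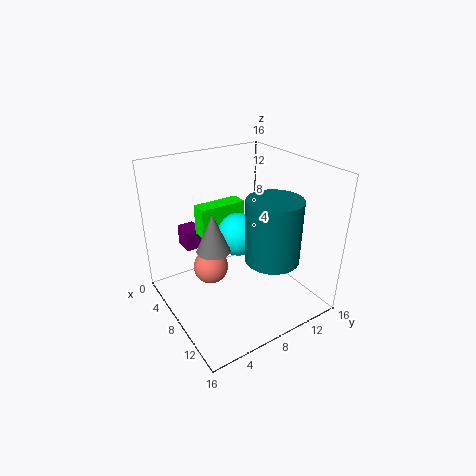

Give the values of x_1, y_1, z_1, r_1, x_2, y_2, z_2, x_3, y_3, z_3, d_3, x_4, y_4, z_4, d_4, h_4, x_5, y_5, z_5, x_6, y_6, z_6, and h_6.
x_1 = 11; y_1 = 10.5; z_1 = 6; r_1 = 3; x_2 = 6.5; y_2 = 9; z_2 = 7.5; x_3 = 3.5; y_3 = 5; z_3 = 7.5; d_3 = 5.5; x_4 = 0.5; y_4 = 4; z_4 = 5; d_4 = 2; h_4 = 2.5; x_5 = 6; y_5 = 5.5; z_5 = 4; x_6 = 12.5; y_6 = 2.5; z_6 = 10.5; h_6 = 3.5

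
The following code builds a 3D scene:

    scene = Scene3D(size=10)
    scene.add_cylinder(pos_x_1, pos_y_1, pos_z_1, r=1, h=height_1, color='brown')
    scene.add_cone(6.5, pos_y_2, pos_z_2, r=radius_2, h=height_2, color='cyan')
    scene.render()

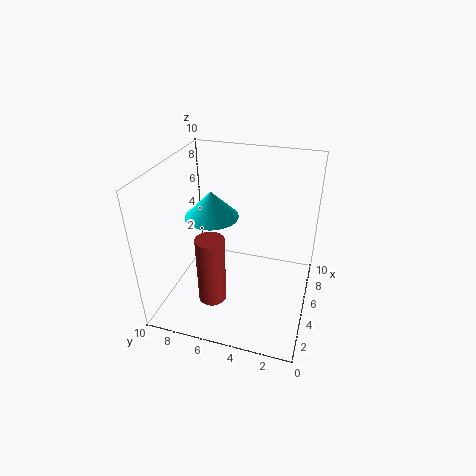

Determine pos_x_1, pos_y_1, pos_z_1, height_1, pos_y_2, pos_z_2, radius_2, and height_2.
pos_x_1 = 3.5; pos_y_1 = 6.5; pos_z_1 = 0.5; height_1 = 5; pos_y_2 = 7.5; pos_z_2 = 5.5; radius_2 = 2; height_2 = 2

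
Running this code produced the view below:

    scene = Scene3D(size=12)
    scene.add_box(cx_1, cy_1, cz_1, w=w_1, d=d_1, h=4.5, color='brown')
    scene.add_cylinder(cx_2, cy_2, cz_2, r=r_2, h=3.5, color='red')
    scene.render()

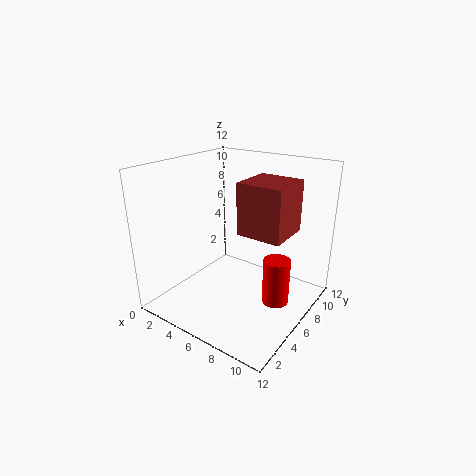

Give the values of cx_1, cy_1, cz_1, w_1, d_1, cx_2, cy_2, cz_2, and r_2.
cx_1 = 5.5, cy_1 = 6.5, cz_1 = 6, w_1 = 4, d_1 = 4, cx_2 = 10.5, cy_2 = 4.5, cz_2 = 2.5, r_2 = 1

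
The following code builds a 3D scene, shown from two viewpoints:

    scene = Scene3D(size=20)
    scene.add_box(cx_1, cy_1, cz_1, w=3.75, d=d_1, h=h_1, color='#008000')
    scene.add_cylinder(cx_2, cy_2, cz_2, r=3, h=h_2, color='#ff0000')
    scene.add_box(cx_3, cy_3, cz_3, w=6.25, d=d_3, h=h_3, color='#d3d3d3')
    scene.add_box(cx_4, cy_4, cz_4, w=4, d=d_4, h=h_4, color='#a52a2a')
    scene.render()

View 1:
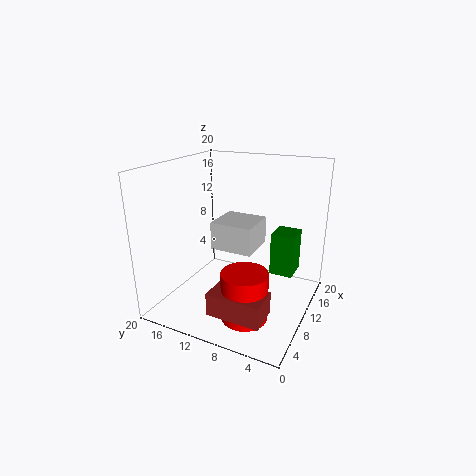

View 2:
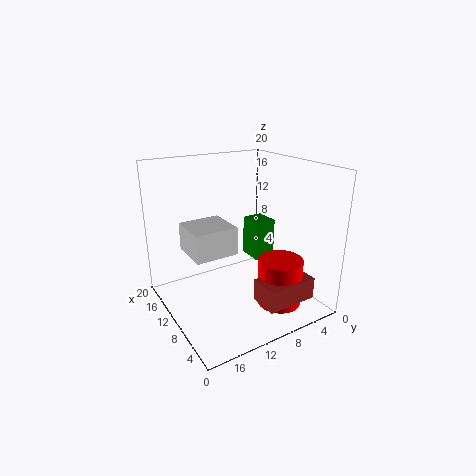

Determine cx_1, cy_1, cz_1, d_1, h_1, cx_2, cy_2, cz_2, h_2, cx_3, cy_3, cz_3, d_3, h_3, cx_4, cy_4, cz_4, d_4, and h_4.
cx_1 = 11.5; cy_1 = 2.5; cz_1 = 4.75; d_1 = 3.25; h_1 = 6; cx_2 = 4.75; cy_2 = 6.5; cz_2 = 1.5; h_2 = 6.5; cx_3 = 11.75; cy_3 = 9; cz_3 = 6.5; d_3 = 6.5; h_3 = 4.25; cx_4 = 1.5; cy_4 = 3.25; cz_4 = 2.75; d_4 = 7; h_4 = 3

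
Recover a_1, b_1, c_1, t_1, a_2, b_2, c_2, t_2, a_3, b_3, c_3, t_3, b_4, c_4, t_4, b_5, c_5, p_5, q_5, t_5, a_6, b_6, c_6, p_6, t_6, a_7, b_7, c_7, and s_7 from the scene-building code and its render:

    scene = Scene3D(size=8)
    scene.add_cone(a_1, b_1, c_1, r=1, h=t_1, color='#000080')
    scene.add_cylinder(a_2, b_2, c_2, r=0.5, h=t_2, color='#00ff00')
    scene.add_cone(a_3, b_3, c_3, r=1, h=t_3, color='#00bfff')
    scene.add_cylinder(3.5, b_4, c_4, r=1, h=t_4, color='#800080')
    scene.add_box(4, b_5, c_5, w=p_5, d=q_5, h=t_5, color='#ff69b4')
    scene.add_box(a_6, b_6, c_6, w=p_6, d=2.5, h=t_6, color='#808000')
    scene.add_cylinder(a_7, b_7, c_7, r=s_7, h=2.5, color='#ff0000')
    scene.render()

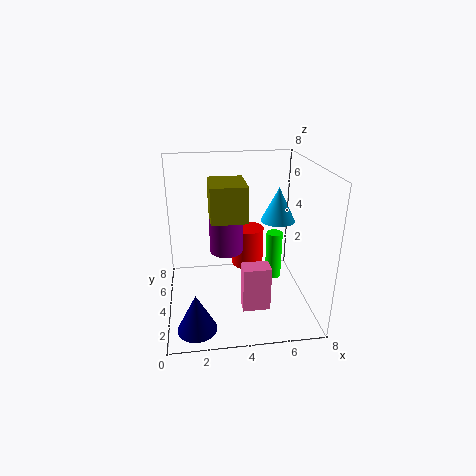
a_1 = 1.5; b_1 = 1; c_1 = 0.5; t_1 = 2; a_2 = 6.5; b_2 = 5.5; c_2 = 0.5; t_2 = 3; a_3 = 6.5; b_3 = 5; c_3 = 4.5; t_3 = 2; b_4 = 5.5; c_4 = 2.5; t_4 = 2.5; b_5 = 2; c_5 = 0.5; p_5 = 1.5; q_5 = 1; t_5 = 2.5; a_6 = 2.5; b_6 = 3.5; c_6 = 5; p_6 = 2; t_6 = 2; a_7 = 5; b_7 = 6.5; c_7 = 1; s_7 = 1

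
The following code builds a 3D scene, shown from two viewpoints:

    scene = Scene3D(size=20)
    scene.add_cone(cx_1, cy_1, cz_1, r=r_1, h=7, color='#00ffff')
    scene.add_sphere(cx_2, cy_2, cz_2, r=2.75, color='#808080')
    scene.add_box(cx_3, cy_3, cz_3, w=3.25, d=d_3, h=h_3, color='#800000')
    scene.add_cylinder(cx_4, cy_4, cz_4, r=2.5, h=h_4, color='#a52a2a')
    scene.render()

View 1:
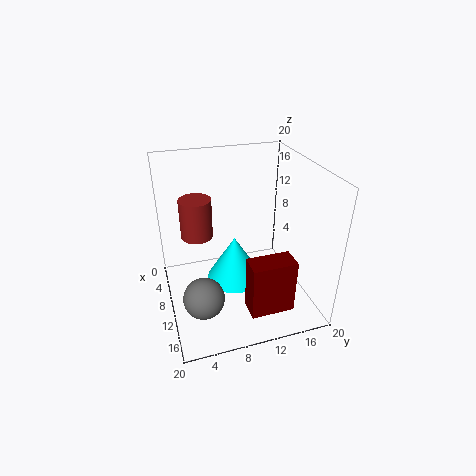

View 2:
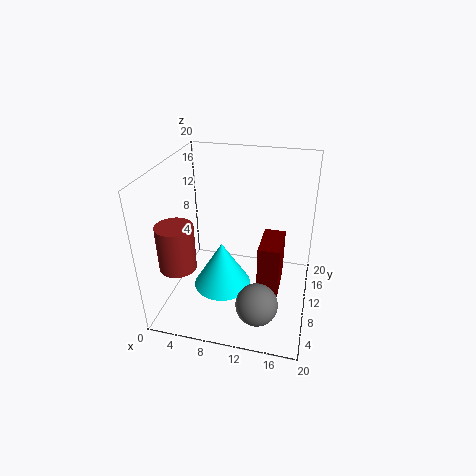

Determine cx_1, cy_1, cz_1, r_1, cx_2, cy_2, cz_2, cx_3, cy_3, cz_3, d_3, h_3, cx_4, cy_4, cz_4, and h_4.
cx_1 = 7.5; cy_1 = 10.25; cz_1 = 1.5; r_1 = 4.25; cx_2 = 14; cy_2 = 4; cz_2 = 4; cx_3 = 12.75; cy_3 = 10.25; cz_3 = 0.25; d_3 = 6.25; h_3 = 8; cx_4 = 2.75; cy_4 = 5.5; cz_4 = 7; h_4 = 6.25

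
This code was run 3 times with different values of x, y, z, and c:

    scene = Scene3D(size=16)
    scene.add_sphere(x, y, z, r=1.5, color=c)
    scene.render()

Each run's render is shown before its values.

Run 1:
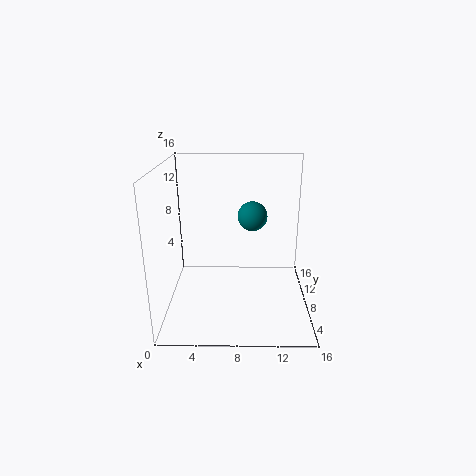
x = 9.5, y = 6, z = 11.25, c = 'teal'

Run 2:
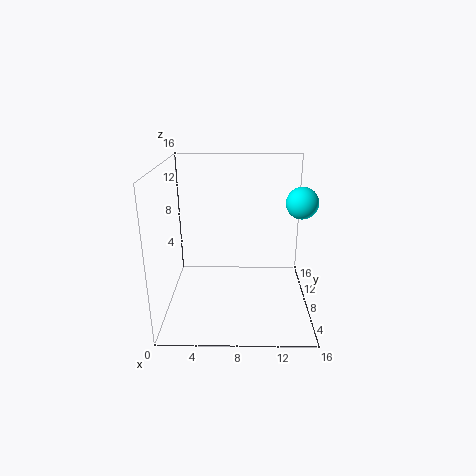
x = 14, y = 4, z = 13.25, c = 'cyan'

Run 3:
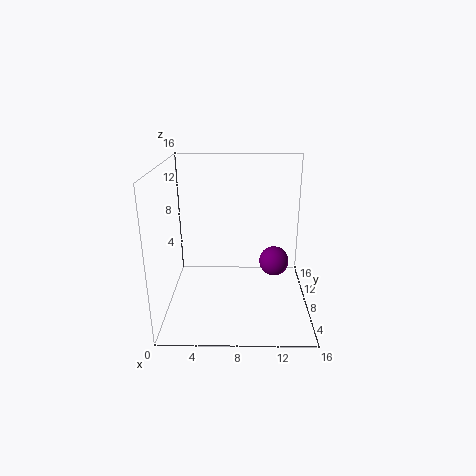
x = 11.75, y = 5, z = 6.75, c = 'purple'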